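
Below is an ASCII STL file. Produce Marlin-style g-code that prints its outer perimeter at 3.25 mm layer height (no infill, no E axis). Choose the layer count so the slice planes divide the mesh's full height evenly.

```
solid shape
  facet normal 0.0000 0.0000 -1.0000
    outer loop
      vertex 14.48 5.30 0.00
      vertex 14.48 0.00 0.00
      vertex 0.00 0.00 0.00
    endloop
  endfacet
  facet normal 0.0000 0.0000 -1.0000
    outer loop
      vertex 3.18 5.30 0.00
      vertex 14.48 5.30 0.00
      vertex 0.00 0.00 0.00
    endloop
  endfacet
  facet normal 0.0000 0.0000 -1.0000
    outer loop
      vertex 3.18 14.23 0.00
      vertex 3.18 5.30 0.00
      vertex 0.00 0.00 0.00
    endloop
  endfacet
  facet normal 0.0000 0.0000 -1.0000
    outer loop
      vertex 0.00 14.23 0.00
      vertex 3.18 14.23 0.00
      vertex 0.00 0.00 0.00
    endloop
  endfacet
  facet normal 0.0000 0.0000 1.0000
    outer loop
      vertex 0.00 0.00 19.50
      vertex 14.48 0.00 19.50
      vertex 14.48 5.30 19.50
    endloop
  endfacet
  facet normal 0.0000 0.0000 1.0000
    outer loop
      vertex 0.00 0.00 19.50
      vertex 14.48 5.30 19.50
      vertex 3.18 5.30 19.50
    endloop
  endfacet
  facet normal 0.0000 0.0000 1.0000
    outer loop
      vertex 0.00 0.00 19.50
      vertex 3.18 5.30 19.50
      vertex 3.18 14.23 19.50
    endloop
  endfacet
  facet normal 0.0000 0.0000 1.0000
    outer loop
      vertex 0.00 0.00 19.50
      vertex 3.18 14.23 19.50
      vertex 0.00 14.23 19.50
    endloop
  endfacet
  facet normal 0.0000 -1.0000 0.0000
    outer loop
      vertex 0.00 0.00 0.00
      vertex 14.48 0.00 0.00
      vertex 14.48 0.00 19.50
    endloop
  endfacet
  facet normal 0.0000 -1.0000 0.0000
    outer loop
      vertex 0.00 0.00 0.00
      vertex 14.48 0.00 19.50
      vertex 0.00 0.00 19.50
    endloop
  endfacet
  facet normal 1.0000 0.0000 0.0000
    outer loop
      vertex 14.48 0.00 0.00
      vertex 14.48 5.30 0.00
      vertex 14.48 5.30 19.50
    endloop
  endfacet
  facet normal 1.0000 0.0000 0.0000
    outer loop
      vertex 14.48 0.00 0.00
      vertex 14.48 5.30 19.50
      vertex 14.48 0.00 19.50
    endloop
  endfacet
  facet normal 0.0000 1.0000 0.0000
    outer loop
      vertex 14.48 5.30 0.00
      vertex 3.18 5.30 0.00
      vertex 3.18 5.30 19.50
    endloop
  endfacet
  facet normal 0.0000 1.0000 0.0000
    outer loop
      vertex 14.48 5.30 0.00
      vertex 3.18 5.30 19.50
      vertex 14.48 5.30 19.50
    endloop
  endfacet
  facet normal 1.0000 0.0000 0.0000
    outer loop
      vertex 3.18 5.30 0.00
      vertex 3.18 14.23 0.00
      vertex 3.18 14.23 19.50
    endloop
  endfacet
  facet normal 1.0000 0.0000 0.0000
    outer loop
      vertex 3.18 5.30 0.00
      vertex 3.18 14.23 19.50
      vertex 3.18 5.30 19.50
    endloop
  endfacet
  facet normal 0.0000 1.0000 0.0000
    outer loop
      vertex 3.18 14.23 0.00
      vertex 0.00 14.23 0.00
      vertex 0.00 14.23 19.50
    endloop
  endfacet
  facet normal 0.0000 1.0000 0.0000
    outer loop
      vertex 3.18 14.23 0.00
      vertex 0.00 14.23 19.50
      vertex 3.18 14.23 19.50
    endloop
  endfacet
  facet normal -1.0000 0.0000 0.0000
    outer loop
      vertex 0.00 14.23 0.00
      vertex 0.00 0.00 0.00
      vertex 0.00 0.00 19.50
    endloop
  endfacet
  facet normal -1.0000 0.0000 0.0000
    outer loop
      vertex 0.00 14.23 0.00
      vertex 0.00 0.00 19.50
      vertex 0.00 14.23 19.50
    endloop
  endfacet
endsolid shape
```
; perimeter-only toolpath
G21 ; units = mm
G90 ; absolute positioning
G28 ; home
; layer 1
G0 Z3.25
G0 X0.00 Y0.00
G1 X14.48 Y0.00
G1 X14.48 Y5.30
G1 X3.18 Y5.30
G1 X3.18 Y14.23
G1 X0.00 Y14.23
G1 X0.00 Y0.00
; layer 2
G0 Z6.50
G0 X0.00 Y0.00
G1 X14.48 Y0.00
G1 X14.48 Y5.30
G1 X3.18 Y5.30
G1 X3.18 Y14.23
G1 X0.00 Y14.23
G1 X0.00 Y0.00
; layer 3
G0 Z9.75
G0 X0.00 Y0.00
G1 X14.48 Y0.00
G1 X14.48 Y5.30
G1 X3.18 Y5.30
G1 X3.18 Y14.23
G1 X0.00 Y14.23
G1 X0.00 Y0.00
; layer 4
G0 Z13.00
G0 X0.00 Y0.00
G1 X14.48 Y0.00
G1 X14.48 Y5.30
G1 X3.18 Y5.30
G1 X3.18 Y14.23
G1 X0.00 Y14.23
G1 X0.00 Y0.00
; layer 5
G0 Z16.25
G0 X0.00 Y0.00
G1 X14.48 Y0.00
G1 X14.48 Y5.30
G1 X3.18 Y5.30
G1 X3.18 Y14.23
G1 X0.00 Y14.23
G1 X0.00 Y0.00
; layer 6
G0 Z19.50
G0 X0.00 Y0.00
G1 X14.48 Y0.00
G1 X14.48 Y5.30
G1 X3.18 Y5.30
G1 X3.18 Y14.23
G1 X0.00 Y14.23
G1 X0.00 Y0.00
M2 ; end

The solid is an L-shaped prism: outer 14.5 × 14.2 mm, arm thicknesses ≈ 5.3 mm (horizontal) and 3.18 mm (vertical), extruded 19.5 mm in z. Slicing at Δz = 3.25 mm — 6 equal slices spanning the solid's height, so layer i sits at z = i·h/6 — gives 6 non-empty perimeters. Each is a 6-segment closed polygon; G0 lifts to the layer z and rapids to the start vertex, then G1 traces the edges.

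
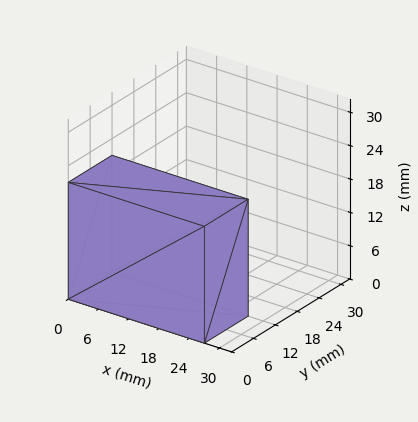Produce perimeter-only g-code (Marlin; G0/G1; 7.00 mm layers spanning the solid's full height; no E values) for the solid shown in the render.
Reading the render: the shape is a rectangular box, roughly 27 × 12 mm footprint and 21 mm tall (dimensions read to the nearest mm from the axis ticks). For the g-code, the solid's height is divided into equal slices at the stated Δz and each level perimeter traced with G1 moves after a G0 lift.

; perimeter-only toolpath
G21 ; units = mm
G90 ; absolute positioning
G28 ; home
; layer 1
G0 Z7.00
G0 X0.00 Y0.00
G1 X27.00 Y0.00
G1 X27.00 Y12.00
G1 X0.00 Y12.00
G1 X0.00 Y0.00
; layer 2
G0 Z14.00
G0 X0.00 Y0.00
G1 X27.00 Y0.00
G1 X27.00 Y12.00
G1 X0.00 Y12.00
G1 X0.00 Y0.00
; layer 3
G0 Z21.00
G0 X0.00 Y0.00
G1 X27.00 Y0.00
G1 X27.00 Y12.00
G1 X0.00 Y12.00
G1 X0.00 Y0.00
M2 ; end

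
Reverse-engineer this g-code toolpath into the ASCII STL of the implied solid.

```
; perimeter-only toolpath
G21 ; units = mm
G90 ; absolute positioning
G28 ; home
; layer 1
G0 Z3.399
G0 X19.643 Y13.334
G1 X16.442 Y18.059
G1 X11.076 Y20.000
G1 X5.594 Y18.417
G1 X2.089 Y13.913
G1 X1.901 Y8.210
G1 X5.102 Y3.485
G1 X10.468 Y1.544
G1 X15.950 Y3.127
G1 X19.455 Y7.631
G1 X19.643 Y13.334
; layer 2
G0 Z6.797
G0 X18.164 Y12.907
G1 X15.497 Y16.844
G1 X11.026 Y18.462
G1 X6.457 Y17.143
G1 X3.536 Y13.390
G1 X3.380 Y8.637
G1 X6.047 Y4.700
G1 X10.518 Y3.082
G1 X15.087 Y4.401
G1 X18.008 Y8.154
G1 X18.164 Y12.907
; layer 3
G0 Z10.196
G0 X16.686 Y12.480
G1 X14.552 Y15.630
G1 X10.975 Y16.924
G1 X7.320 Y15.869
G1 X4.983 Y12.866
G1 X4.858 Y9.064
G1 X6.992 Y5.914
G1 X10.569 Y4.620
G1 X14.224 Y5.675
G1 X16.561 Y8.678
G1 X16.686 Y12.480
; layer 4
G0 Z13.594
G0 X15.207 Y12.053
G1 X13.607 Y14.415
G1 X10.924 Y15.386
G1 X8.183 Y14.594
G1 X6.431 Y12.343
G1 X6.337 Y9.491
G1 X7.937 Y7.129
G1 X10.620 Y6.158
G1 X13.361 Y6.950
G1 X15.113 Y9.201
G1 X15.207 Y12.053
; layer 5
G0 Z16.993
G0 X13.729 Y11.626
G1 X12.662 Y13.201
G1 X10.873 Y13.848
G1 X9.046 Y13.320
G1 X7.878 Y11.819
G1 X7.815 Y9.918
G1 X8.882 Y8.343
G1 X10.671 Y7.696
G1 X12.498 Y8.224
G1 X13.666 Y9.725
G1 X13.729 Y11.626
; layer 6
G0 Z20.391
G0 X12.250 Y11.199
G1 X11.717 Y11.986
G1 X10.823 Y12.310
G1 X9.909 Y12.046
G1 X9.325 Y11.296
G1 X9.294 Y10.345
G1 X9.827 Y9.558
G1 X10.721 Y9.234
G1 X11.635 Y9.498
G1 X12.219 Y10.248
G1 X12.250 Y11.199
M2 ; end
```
solid part
  facet normal 0.0000 0.0000 -1.0000
    outer loop
      vertex 11.127 21.538 0.000
      vertex 17.387 19.273 0.000
      vertex 21.121 13.761 0.000
    endloop
  endfacet
  facet normal 0.0000 0.0000 -1.0000
    outer loop
      vertex 4.731 19.691 0.000
      vertex 11.127 21.538 0.000
      vertex 21.121 13.761 0.000
    endloop
  endfacet
  facet normal 0.0000 0.0000 -1.0000
    outer loop
      vertex 0.642 14.437 0.000
      vertex 4.731 19.691 0.000
      vertex 21.121 13.761 0.000
    endloop
  endfacet
  facet normal 0.0000 0.0000 -1.0000
    outer loop
      vertex 0.423 7.783 0.000
      vertex 0.642 14.437 0.000
      vertex 21.121 13.761 0.000
    endloop
  endfacet
  facet normal 0.0000 0.0000 -1.0000
    outer loop
      vertex 4.157 2.271 0.000
      vertex 0.423 7.783 0.000
      vertex 21.121 13.761 0.000
    endloop
  endfacet
  facet normal 0.0000 0.0000 -1.0000
    outer loop
      vertex 10.417 0.006 0.000
      vertex 4.157 2.271 0.000
      vertex 21.121 13.761 0.000
    endloop
  endfacet
  facet normal 0.0000 0.0000 -1.0000
    outer loop
      vertex 16.813 1.853 0.000
      vertex 10.417 0.006 0.000
      vertex 21.121 13.761 0.000
    endloop
  endfacet
  facet normal 0.0000 0.0000 -1.0000
    outer loop
      vertex 20.902 7.107 0.000
      vertex 16.813 1.853 0.000
      vertex 21.121 13.761 0.000
    endloop
  endfacet
  facet normal 0.7604 0.5151 0.3955
    outer loop
      vertex 21.121 13.761 0.000
      vertex 17.387 19.273 0.000
      vertex 10.772 10.772 23.790
    endloop
  endfacet
  facet normal 0.3125 0.8637 0.3955
    outer loop
      vertex 17.387 19.273 0.000
      vertex 11.127 21.538 0.000
      vertex 10.772 10.772 23.790
    endloop
  endfacet
  facet normal -0.2548 0.8824 0.3955
    outer loop
      vertex 11.127 21.538 0.000
      vertex 4.731 19.691 0.000
      vertex 10.772 10.772 23.790
    endloop
  endfacet
  facet normal -0.7248 0.5641 0.3955
    outer loop
      vertex 4.731 19.691 0.000
      vertex 0.642 14.437 0.000
      vertex 10.772 10.772 23.790
    endloop
  endfacet
  facet normal -0.9180 0.0302 0.3955
    outer loop
      vertex 0.642 14.437 0.000
      vertex 0.423 7.783 0.000
      vertex 10.772 10.772 23.790
    endloop
  endfacet
  facet normal -0.7604 -0.5151 0.3955
    outer loop
      vertex 0.423 7.783 0.000
      vertex 4.157 2.271 0.000
      vertex 10.772 10.772 23.790
    endloop
  endfacet
  facet normal -0.3125 -0.8637 0.3955
    outer loop
      vertex 4.157 2.271 0.000
      vertex 10.417 0.006 0.000
      vertex 10.772 10.772 23.790
    endloop
  endfacet
  facet normal 0.2548 -0.8824 0.3955
    outer loop
      vertex 10.417 0.006 0.000
      vertex 16.813 1.853 0.000
      vertex 10.772 10.772 23.790
    endloop
  endfacet
  facet normal 0.7248 -0.5641 0.3955
    outer loop
      vertex 16.813 1.853 0.000
      vertex 20.902 7.107 0.000
      vertex 10.772 10.772 23.790
    endloop
  endfacet
  facet normal 0.9180 -0.0302 0.3955
    outer loop
      vertex 20.902 7.107 0.000
      vertex 21.121 13.761 0.000
      vertex 10.772 10.772 23.790
    endloop
  endfacet
endsolid part

The G0 Z moves step by Δz≈3.399 mm. The G1 loops shrink linearly with z, so the solid tapers from its base footprint up to z≈23.8. Closing with a flat bottom cap and the tapered top and triangulating gives 18 facets — a regular 10-sided pyramid, base circumscribed radius ≈ 10.8 mm, apex at z ≈ 23.8 mm.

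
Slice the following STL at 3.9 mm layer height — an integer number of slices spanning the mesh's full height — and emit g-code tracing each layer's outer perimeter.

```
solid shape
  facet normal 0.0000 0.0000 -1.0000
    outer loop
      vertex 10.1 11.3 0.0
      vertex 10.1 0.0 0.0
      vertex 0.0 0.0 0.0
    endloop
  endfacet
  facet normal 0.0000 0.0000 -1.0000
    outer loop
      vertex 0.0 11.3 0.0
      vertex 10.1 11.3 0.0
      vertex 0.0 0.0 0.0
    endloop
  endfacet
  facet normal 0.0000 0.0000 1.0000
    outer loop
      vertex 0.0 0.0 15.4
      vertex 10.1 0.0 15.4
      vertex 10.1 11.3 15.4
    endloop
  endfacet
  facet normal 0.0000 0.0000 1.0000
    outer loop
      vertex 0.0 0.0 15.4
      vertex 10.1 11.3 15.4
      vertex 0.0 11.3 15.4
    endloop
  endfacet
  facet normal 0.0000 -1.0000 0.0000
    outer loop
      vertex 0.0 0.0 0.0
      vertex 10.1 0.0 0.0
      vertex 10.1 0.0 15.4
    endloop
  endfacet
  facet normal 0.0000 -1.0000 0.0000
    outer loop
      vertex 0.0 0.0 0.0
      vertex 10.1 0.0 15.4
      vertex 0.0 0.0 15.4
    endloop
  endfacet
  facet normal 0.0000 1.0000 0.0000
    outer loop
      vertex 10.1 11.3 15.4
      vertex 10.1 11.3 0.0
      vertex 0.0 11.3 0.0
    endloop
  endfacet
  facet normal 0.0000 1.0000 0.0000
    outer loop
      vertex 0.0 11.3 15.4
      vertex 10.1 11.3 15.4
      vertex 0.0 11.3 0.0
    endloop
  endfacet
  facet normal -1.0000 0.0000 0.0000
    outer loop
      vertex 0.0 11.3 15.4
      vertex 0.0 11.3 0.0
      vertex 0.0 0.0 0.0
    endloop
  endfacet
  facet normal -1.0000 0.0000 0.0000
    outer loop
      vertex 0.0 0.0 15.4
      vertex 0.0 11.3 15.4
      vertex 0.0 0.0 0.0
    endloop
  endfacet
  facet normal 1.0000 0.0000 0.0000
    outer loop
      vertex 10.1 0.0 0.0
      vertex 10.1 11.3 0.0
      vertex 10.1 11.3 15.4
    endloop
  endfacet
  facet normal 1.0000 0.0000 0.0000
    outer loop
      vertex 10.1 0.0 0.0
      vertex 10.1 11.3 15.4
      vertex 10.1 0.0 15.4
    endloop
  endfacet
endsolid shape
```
; perimeter-only toolpath
G21 ; units = mm
G90 ; absolute positioning
G28 ; home
; layer 1
G0 Z3.9
G0 X0.0 Y0.0
G1 X10.1 Y0.0
G1 X10.1 Y11.3
G1 X0.0 Y11.3
G1 X0.0 Y0.0
; layer 2
G0 Z7.7
G0 X0.0 Y0.0
G1 X10.1 Y0.0
G1 X10.1 Y11.3
G1 X0.0 Y11.3
G1 X0.0 Y0.0
; layer 3
G0 Z11.6
G0 X0.0 Y0.0
G1 X10.1 Y0.0
G1 X10.1 Y11.3
G1 X0.0 Y11.3
G1 X0.0 Y0.0
; layer 4
G0 Z15.4
G0 X0.0 Y0.0
G1 X10.1 Y0.0
G1 X10.1 Y11.3
G1 X0.0 Y11.3
G1 X0.0 Y0.0
M2 ; end

The solid is a rectangular box, roughly 10.1 × 11.3 mm footprint and 15.4 mm tall. Slicing at Δz = 3.9 mm — 4 equal slices spanning the solid's height, so layer i sits at z = i·h/4 — gives 4 non-empty perimeters. Each is a 4-segment closed polygon; G0 lifts to the layer z and rapids to the start vertex, then G1 traces the edges.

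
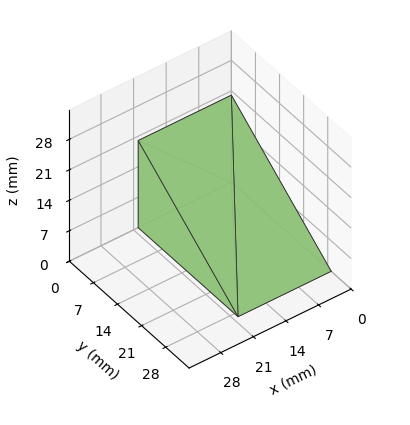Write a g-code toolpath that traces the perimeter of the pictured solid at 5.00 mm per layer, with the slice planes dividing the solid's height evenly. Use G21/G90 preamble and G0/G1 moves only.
Reading the render: the shape is a wedge (ramp): 20 × 29 mm base, rising to 20 mm along the y=0 edge and sloping linearly to z=0 at y=29 (dimensions read to the nearest mm from the axis ticks). For the g-code, the solid's height is divided into equal slices at the stated Δz and each level perimeter traced with G1 moves after a G0 lift.

; perimeter-only toolpath
G21 ; units = mm
G90 ; absolute positioning
G28 ; home
; layer 1
G0 Z5.00
G0 X0.00 Y0.00
G1 X20.00 Y0.00
G1 X20.00 Y21.75
G1 X0.00 Y21.75
G1 X0.00 Y0.00
; layer 2
G0 Z10.00
G0 X0.00 Y0.00
G1 X20.00 Y0.00
G1 X20.00 Y14.50
G1 X0.00 Y14.50
G1 X0.00 Y0.00
; layer 3
G0 Z15.00
G0 X0.00 Y0.00
G1 X20.00 Y0.00
G1 X20.00 Y7.25
G1 X0.00 Y7.25
G1 X0.00 Y0.00
M2 ; end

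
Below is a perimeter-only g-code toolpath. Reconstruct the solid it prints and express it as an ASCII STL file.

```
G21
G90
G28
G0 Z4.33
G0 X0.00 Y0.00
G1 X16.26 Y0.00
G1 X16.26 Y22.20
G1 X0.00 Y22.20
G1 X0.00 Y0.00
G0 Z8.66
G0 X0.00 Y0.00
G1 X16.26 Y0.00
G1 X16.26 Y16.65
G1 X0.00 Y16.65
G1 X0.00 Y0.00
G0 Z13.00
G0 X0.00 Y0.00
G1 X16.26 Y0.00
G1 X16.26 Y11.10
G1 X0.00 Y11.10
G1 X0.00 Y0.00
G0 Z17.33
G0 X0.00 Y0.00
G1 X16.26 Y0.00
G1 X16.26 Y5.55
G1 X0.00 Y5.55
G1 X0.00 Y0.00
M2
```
solid part
  facet normal 0.0000 0.0000 -1.0000
    outer loop
      vertex 16.26 27.75 0.00
      vertex 16.26 0.00 0.00
      vertex 0.00 0.00 0.00
    endloop
  endfacet
  facet normal 0.0000 0.0000 -1.0000
    outer loop
      vertex 0.00 27.75 0.00
      vertex 16.26 27.75 0.00
      vertex 0.00 0.00 0.00
    endloop
  endfacet
  facet normal 0.0000 -1.0000 0.0000
    outer loop
      vertex 0.00 0.00 0.00
      vertex 16.26 0.00 0.00
      vertex 16.26 0.00 21.66
    endloop
  endfacet
  facet normal 0.0000 -1.0000 0.0000
    outer loop
      vertex 0.00 0.00 0.00
      vertex 16.26 0.00 21.66
      vertex 0.00 0.00 21.66
    endloop
  endfacet
  facet normal 0.0000 0.6153 0.7883
    outer loop
      vertex 0.00 0.00 21.66
      vertex 16.26 0.00 21.66
      vertex 16.26 27.75 0.00
    endloop
  endfacet
  facet normal 0.0000 0.6153 0.7883
    outer loop
      vertex 0.00 0.00 21.66
      vertex 16.26 27.75 0.00
      vertex 0.00 27.75 0.00
    endloop
  endfacet
  facet normal -1.0000 0.0000 0.0000
    outer loop
      vertex 0.00 0.00 21.66
      vertex 0.00 27.75 0.00
      vertex 0.00 0.00 0.00
    endloop
  endfacet
  facet normal 1.0000 0.0000 0.0000
    outer loop
      vertex 16.26 0.00 0.00
      vertex 16.26 27.75 0.00
      vertex 16.26 0.00 21.66
    endloop
  endfacet
endsolid part

The G0 Z moves step by Δz≈4.33 mm. The G1 loops shrink linearly with z, so the solid tapers from its base footprint up to z≈21.7. Closing with a flat bottom cap and the tapered top and triangulating gives 8 facets — a wedge (ramp): 16.3 × 27.8 mm base, rising to 21.7 mm along the y=0 edge and sloping linearly to z=0 at y=27.8.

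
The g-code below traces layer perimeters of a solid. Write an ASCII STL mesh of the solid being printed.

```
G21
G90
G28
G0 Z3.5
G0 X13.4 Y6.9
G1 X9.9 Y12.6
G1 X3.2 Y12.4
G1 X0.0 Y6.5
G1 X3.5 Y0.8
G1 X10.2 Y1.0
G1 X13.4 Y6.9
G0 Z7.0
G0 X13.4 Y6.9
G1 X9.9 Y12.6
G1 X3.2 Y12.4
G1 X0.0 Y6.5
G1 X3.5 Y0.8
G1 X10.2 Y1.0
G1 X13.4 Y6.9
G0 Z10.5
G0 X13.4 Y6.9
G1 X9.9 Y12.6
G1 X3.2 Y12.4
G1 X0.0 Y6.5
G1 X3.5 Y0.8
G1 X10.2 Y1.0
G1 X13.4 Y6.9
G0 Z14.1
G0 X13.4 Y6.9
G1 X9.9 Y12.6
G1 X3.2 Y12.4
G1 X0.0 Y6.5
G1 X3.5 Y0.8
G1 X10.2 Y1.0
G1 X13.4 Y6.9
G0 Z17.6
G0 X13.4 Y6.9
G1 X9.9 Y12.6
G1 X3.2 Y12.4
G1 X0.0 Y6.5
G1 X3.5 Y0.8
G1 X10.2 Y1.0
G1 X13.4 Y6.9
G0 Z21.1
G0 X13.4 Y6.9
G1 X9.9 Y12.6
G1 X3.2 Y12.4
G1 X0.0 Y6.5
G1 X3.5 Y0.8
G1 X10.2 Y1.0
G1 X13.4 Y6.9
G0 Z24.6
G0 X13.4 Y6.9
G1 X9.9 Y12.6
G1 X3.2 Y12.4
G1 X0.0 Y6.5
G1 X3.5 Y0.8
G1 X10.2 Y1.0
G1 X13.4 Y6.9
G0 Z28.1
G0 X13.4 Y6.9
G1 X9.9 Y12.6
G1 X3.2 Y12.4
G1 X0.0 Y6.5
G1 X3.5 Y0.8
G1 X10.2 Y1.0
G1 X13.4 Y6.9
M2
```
solid part
  facet normal 0.0000 0.0000 -1.0000
    outer loop
      vertex 3.2 12.4 0.0
      vertex 9.9 12.6 0.0
      vertex 13.4 6.9 0.0
    endloop
  endfacet
  facet normal 0.0000 0.0000 -1.0000
    outer loop
      vertex 0.0 6.5 0.0
      vertex 3.2 12.4 0.0
      vertex 13.4 6.9 0.0
    endloop
  endfacet
  facet normal 0.0000 0.0000 -1.0000
    outer loop
      vertex 3.5 0.8 0.0
      vertex 0.0 6.5 0.0
      vertex 13.4 6.9 0.0
    endloop
  endfacet
  facet normal 0.0000 0.0000 -1.0000
    outer loop
      vertex 10.2 1.0 0.0
      vertex 3.5 0.8 0.0
      vertex 13.4 6.9 0.0
    endloop
  endfacet
  facet normal 0.0000 0.0000 1.0000
    outer loop
      vertex 13.4 6.9 28.1
      vertex 9.9 12.6 28.1
      vertex 3.2 12.4 28.1
    endloop
  endfacet
  facet normal 0.0000 0.0000 1.0000
    outer loop
      vertex 13.4 6.9 28.1
      vertex 3.2 12.4 28.1
      vertex 0.0 6.5 28.1
    endloop
  endfacet
  facet normal 0.0000 0.0000 1.0000
    outer loop
      vertex 13.4 6.9 28.1
      vertex 0.0 6.5 28.1
      vertex 3.5 0.8 28.1
    endloop
  endfacet
  facet normal 0.0000 0.0000 1.0000
    outer loop
      vertex 13.4 6.9 28.1
      vertex 3.5 0.8 28.1
      vertex 10.2 1.0 28.1
    endloop
  endfacet
  facet normal 0.8522 0.5233 0.0000
    outer loop
      vertex 13.4 6.9 0.0
      vertex 9.9 12.6 0.0
      vertex 9.9 12.6 28.1
    endloop
  endfacet
  facet normal 0.8522 0.5233 0.0000
    outer loop
      vertex 13.4 6.9 0.0
      vertex 9.9 12.6 28.1
      vertex 13.4 6.9 28.1
    endloop
  endfacet
  facet normal -0.0298 0.9996 0.0000
    outer loop
      vertex 9.9 12.6 0.0
      vertex 3.2 12.4 0.0
      vertex 3.2 12.4 28.1
    endloop
  endfacet
  facet normal -0.0298 0.9996 0.0000
    outer loop
      vertex 9.9 12.6 0.0
      vertex 3.2 12.4 28.1
      vertex 9.9 12.6 28.1
    endloop
  endfacet
  facet normal -0.8790 0.4768 0.0000
    outer loop
      vertex 3.2 12.4 0.0
      vertex 0.0 6.5 0.0
      vertex 0.0 6.5 28.1
    endloop
  endfacet
  facet normal -0.8790 0.4768 0.0000
    outer loop
      vertex 3.2 12.4 0.0
      vertex 0.0 6.5 28.1
      vertex 3.2 12.4 28.1
    endloop
  endfacet
  facet normal -0.8522 -0.5233 0.0000
    outer loop
      vertex 0.0 6.5 0.0
      vertex 3.5 0.8 0.0
      vertex 3.5 0.8 28.1
    endloop
  endfacet
  facet normal -0.8522 -0.5233 0.0000
    outer loop
      vertex 0.0 6.5 0.0
      vertex 3.5 0.8 28.1
      vertex 0.0 6.5 28.1
    endloop
  endfacet
  facet normal 0.0298 -0.9996 0.0000
    outer loop
      vertex 3.5 0.8 0.0
      vertex 10.2 1.0 0.0
      vertex 10.2 1.0 28.1
    endloop
  endfacet
  facet normal 0.0298 -0.9996 0.0000
    outer loop
      vertex 3.5 0.8 0.0
      vertex 10.2 1.0 28.1
      vertex 3.5 0.8 28.1
    endloop
  endfacet
  facet normal 0.8790 -0.4768 0.0000
    outer loop
      vertex 10.2 1.0 0.0
      vertex 13.4 6.9 0.0
      vertex 13.4 6.9 28.1
    endloop
  endfacet
  facet normal 0.8790 -0.4768 0.0000
    outer loop
      vertex 10.2 1.0 0.0
      vertex 13.4 6.9 28.1
      vertex 10.2 1.0 28.1
    endloop
  endfacet
endsolid part

The G0 Z moves step by Δz≈3.5 mm. Every layer's G1 loop is the same polygon, so the solid is a straight extrusion of it from z=0 to z≈28.1. Closing with flat bottom and top caps and triangulating gives 20 facets — a regular 6-sided prism (a cylinder approximated with 6 flat sides), circumscribed radius ≈ 6.7 mm, height ≈ 28.1 mm.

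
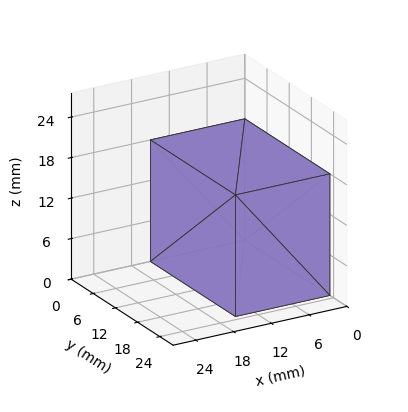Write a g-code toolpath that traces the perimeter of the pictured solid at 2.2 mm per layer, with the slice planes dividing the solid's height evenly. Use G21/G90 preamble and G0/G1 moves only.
Reading the render: the shape is a rectangular box, roughly 15 × 23 mm footprint and 18 mm tall (dimensions read to the nearest mm from the axis ticks). For the g-code, the solid's height is divided into equal slices at the stated Δz and each level perimeter traced with G1 moves after a G0 lift.

; perimeter-only toolpath
G21 ; units = mm
G90 ; absolute positioning
G28 ; home
; layer 1
G0 Z2.2
G0 X0.0 Y0.0
G1 X15.0 Y0.0
G1 X15.0 Y23.0
G1 X0.0 Y23.0
G1 X0.0 Y0.0
; layer 2
G0 Z4.5
G0 X0.0 Y0.0
G1 X15.0 Y0.0
G1 X15.0 Y23.0
G1 X0.0 Y23.0
G1 X0.0 Y0.0
; layer 3
G0 Z6.8
G0 X0.0 Y0.0
G1 X15.0 Y0.0
G1 X15.0 Y23.0
G1 X0.0 Y23.0
G1 X0.0 Y0.0
; layer 4
G0 Z9.0
G0 X0.0 Y0.0
G1 X15.0 Y0.0
G1 X15.0 Y23.0
G1 X0.0 Y23.0
G1 X0.0 Y0.0
; layer 5
G0 Z11.2
G0 X0.0 Y0.0
G1 X15.0 Y0.0
G1 X15.0 Y23.0
G1 X0.0 Y23.0
G1 X0.0 Y0.0
; layer 6
G0 Z13.5
G0 X0.0 Y0.0
G1 X15.0 Y0.0
G1 X15.0 Y23.0
G1 X0.0 Y23.0
G1 X0.0 Y0.0
; layer 7
G0 Z15.8
G0 X0.0 Y0.0
G1 X15.0 Y0.0
G1 X15.0 Y23.0
G1 X0.0 Y23.0
G1 X0.0 Y0.0
; layer 8
G0 Z18.0
G0 X0.0 Y0.0
G1 X15.0 Y0.0
G1 X15.0 Y23.0
G1 X0.0 Y23.0
G1 X0.0 Y0.0
M2 ; end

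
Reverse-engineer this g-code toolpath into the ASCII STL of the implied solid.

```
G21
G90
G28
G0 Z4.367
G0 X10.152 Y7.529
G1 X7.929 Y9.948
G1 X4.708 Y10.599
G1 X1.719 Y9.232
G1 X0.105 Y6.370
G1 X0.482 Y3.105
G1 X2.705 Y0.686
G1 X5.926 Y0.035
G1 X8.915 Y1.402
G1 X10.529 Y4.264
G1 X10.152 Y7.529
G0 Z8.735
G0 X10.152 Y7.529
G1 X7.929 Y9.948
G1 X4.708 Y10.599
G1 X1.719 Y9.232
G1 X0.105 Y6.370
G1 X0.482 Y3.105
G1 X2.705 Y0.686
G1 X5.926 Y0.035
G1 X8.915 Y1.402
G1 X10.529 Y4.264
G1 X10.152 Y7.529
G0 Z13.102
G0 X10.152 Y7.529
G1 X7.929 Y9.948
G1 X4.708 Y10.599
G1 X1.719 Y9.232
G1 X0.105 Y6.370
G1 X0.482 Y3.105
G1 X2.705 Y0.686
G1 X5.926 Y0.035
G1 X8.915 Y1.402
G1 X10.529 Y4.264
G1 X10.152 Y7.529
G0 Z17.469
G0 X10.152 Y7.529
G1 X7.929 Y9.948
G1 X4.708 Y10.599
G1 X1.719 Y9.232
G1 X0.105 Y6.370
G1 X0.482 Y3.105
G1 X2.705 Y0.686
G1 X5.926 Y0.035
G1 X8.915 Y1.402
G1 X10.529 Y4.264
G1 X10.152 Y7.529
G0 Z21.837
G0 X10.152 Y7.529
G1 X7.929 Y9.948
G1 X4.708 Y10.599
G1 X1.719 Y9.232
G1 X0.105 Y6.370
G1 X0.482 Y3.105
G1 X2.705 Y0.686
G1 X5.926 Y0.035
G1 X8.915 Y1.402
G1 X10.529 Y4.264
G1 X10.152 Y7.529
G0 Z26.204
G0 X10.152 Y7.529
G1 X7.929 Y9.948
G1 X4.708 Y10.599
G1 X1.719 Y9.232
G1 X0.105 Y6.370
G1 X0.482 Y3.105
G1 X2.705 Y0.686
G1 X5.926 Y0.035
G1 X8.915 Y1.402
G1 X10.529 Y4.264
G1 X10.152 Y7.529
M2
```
solid part
  facet normal 0.0000 0.0000 -1.0000
    outer loop
      vertex 4.708 10.599 0.000
      vertex 7.929 9.948 0.000
      vertex 10.152 7.529 0.000
    endloop
  endfacet
  facet normal 0.0000 0.0000 -1.0000
    outer loop
      vertex 1.719 9.232 0.000
      vertex 4.708 10.599 0.000
      vertex 10.152 7.529 0.000
    endloop
  endfacet
  facet normal 0.0000 0.0000 -1.0000
    outer loop
      vertex 0.105 6.370 0.000
      vertex 1.719 9.232 0.000
      vertex 10.152 7.529 0.000
    endloop
  endfacet
  facet normal 0.0000 0.0000 -1.0000
    outer loop
      vertex 0.482 3.105 0.000
      vertex 0.105 6.370 0.000
      vertex 10.152 7.529 0.000
    endloop
  endfacet
  facet normal 0.0000 0.0000 -1.0000
    outer loop
      vertex 2.705 0.686 0.000
      vertex 0.482 3.105 0.000
      vertex 10.152 7.529 0.000
    endloop
  endfacet
  facet normal 0.0000 0.0000 -1.0000
    outer loop
      vertex 5.926 0.035 0.000
      vertex 2.705 0.686 0.000
      vertex 10.152 7.529 0.000
    endloop
  endfacet
  facet normal 0.0000 0.0000 -1.0000
    outer loop
      vertex 8.915 1.402 0.000
      vertex 5.926 0.035 0.000
      vertex 10.152 7.529 0.000
    endloop
  endfacet
  facet normal 0.0000 0.0000 -1.0000
    outer loop
      vertex 10.529 4.264 0.000
      vertex 8.915 1.402 0.000
      vertex 10.152 7.529 0.000
    endloop
  endfacet
  facet normal 0.0000 0.0000 1.0000
    outer loop
      vertex 10.152 7.529 26.204
      vertex 7.929 9.948 26.204
      vertex 4.708 10.599 26.204
    endloop
  endfacet
  facet normal 0.0000 0.0000 1.0000
    outer loop
      vertex 10.152 7.529 26.204
      vertex 4.708 10.599 26.204
      vertex 1.719 9.232 26.204
    endloop
  endfacet
  facet normal 0.0000 0.0000 1.0000
    outer loop
      vertex 10.152 7.529 26.204
      vertex 1.719 9.232 26.204
      vertex 0.105 6.370 26.204
    endloop
  endfacet
  facet normal 0.0000 0.0000 1.0000
    outer loop
      vertex 10.152 7.529 26.204
      vertex 0.105 6.370 26.204
      vertex 0.482 3.105 26.204
    endloop
  endfacet
  facet normal 0.0000 0.0000 1.0000
    outer loop
      vertex 10.152 7.529 26.204
      vertex 0.482 3.105 26.204
      vertex 2.705 0.686 26.204
    endloop
  endfacet
  facet normal 0.0000 0.0000 1.0000
    outer loop
      vertex 10.152 7.529 26.204
      vertex 2.705 0.686 26.204
      vertex 5.926 0.035 26.204
    endloop
  endfacet
  facet normal 0.0000 0.0000 1.0000
    outer loop
      vertex 10.152 7.529 26.204
      vertex 5.926 0.035 26.204
      vertex 8.915 1.402 26.204
    endloop
  endfacet
  facet normal 0.0000 0.0000 1.0000
    outer loop
      vertex 10.152 7.529 26.204
      vertex 8.915 1.402 26.204
      vertex 10.529 4.264 26.204
    endloop
  endfacet
  facet normal 0.7363 0.6766 0.0000
    outer loop
      vertex 10.152 7.529 0.000
      vertex 7.929 9.948 0.000
      vertex 7.929 9.948 26.204
    endloop
  endfacet
  facet normal 0.7363 0.6766 0.0000
    outer loop
      vertex 10.152 7.529 0.000
      vertex 7.929 9.948 26.204
      vertex 10.152 7.529 26.204
    endloop
  endfacet
  facet normal 0.1981 0.9802 0.0000
    outer loop
      vertex 7.929 9.948 0.000
      vertex 4.708 10.599 0.000
      vertex 4.708 10.599 26.204
    endloop
  endfacet
  facet normal 0.1981 0.9802 0.0000
    outer loop
      vertex 7.929 9.948 0.000
      vertex 4.708 10.599 26.204
      vertex 7.929 9.948 26.204
    endloop
  endfacet
  facet normal -0.4159 0.9094 0.0000
    outer loop
      vertex 4.708 10.599 0.000
      vertex 1.719 9.232 0.000
      vertex 1.719 9.232 26.204
    endloop
  endfacet
  facet normal -0.4159 0.9094 0.0000
    outer loop
      vertex 4.708 10.599 0.000
      vertex 1.719 9.232 26.204
      vertex 4.708 10.599 26.204
    endloop
  endfacet
  facet normal -0.8710 0.4912 0.0000
    outer loop
      vertex 1.719 9.232 0.000
      vertex 0.105 6.370 0.000
      vertex 0.105 6.370 26.204
    endloop
  endfacet
  facet normal -0.8710 0.4912 0.0000
    outer loop
      vertex 1.719 9.232 0.000
      vertex 0.105 6.370 26.204
      vertex 1.719 9.232 26.204
    endloop
  endfacet
  facet normal -0.9934 -0.1147 0.0000
    outer loop
      vertex 0.105 6.370 0.000
      vertex 0.482 3.105 0.000
      vertex 0.482 3.105 26.204
    endloop
  endfacet
  facet normal -0.9934 -0.1147 0.0000
    outer loop
      vertex 0.105 6.370 0.000
      vertex 0.482 3.105 26.204
      vertex 0.105 6.370 26.204
    endloop
  endfacet
  facet normal -0.7363 -0.6766 0.0000
    outer loop
      vertex 0.482 3.105 0.000
      vertex 2.705 0.686 0.000
      vertex 2.705 0.686 26.204
    endloop
  endfacet
  facet normal -0.7363 -0.6766 0.0000
    outer loop
      vertex 0.482 3.105 0.000
      vertex 2.705 0.686 26.204
      vertex 0.482 3.105 26.204
    endloop
  endfacet
  facet normal -0.1981 -0.9802 0.0000
    outer loop
      vertex 2.705 0.686 0.000
      vertex 5.926 0.035 0.000
      vertex 5.926 0.035 26.204
    endloop
  endfacet
  facet normal -0.1981 -0.9802 0.0000
    outer loop
      vertex 2.705 0.686 0.000
      vertex 5.926 0.035 26.204
      vertex 2.705 0.686 26.204
    endloop
  endfacet
  facet normal 0.4159 -0.9094 0.0000
    outer loop
      vertex 5.926 0.035 0.000
      vertex 8.915 1.402 0.000
      vertex 8.915 1.402 26.204
    endloop
  endfacet
  facet normal 0.4159 -0.9094 0.0000
    outer loop
      vertex 5.926 0.035 0.000
      vertex 8.915 1.402 26.204
      vertex 5.926 0.035 26.204
    endloop
  endfacet
  facet normal 0.8710 -0.4912 0.0000
    outer loop
      vertex 8.915 1.402 0.000
      vertex 10.529 4.264 0.000
      vertex 10.529 4.264 26.204
    endloop
  endfacet
  facet normal 0.8710 -0.4912 0.0000
    outer loop
      vertex 8.915 1.402 0.000
      vertex 10.529 4.264 26.204
      vertex 8.915 1.402 26.204
    endloop
  endfacet
  facet normal 0.9934 0.1147 0.0000
    outer loop
      vertex 10.529 4.264 0.000
      vertex 10.152 7.529 0.000
      vertex 10.152 7.529 26.204
    endloop
  endfacet
  facet normal 0.9934 0.1147 0.0000
    outer loop
      vertex 10.529 4.264 0.000
      vertex 10.152 7.529 26.204
      vertex 10.529 4.264 26.204
    endloop
  endfacet
endsolid part

The G0 Z moves step by Δz≈4.367 mm. Every layer's G1 loop is the same polygon, so the solid is a straight extrusion of it from z=0 to z≈26.2. Closing with flat bottom and top caps and triangulating gives 36 facets — a regular 10-sided prism (a cylinder approximated with 10 flat sides), circumscribed radius ≈ 5.32 mm, height ≈ 26.2 mm.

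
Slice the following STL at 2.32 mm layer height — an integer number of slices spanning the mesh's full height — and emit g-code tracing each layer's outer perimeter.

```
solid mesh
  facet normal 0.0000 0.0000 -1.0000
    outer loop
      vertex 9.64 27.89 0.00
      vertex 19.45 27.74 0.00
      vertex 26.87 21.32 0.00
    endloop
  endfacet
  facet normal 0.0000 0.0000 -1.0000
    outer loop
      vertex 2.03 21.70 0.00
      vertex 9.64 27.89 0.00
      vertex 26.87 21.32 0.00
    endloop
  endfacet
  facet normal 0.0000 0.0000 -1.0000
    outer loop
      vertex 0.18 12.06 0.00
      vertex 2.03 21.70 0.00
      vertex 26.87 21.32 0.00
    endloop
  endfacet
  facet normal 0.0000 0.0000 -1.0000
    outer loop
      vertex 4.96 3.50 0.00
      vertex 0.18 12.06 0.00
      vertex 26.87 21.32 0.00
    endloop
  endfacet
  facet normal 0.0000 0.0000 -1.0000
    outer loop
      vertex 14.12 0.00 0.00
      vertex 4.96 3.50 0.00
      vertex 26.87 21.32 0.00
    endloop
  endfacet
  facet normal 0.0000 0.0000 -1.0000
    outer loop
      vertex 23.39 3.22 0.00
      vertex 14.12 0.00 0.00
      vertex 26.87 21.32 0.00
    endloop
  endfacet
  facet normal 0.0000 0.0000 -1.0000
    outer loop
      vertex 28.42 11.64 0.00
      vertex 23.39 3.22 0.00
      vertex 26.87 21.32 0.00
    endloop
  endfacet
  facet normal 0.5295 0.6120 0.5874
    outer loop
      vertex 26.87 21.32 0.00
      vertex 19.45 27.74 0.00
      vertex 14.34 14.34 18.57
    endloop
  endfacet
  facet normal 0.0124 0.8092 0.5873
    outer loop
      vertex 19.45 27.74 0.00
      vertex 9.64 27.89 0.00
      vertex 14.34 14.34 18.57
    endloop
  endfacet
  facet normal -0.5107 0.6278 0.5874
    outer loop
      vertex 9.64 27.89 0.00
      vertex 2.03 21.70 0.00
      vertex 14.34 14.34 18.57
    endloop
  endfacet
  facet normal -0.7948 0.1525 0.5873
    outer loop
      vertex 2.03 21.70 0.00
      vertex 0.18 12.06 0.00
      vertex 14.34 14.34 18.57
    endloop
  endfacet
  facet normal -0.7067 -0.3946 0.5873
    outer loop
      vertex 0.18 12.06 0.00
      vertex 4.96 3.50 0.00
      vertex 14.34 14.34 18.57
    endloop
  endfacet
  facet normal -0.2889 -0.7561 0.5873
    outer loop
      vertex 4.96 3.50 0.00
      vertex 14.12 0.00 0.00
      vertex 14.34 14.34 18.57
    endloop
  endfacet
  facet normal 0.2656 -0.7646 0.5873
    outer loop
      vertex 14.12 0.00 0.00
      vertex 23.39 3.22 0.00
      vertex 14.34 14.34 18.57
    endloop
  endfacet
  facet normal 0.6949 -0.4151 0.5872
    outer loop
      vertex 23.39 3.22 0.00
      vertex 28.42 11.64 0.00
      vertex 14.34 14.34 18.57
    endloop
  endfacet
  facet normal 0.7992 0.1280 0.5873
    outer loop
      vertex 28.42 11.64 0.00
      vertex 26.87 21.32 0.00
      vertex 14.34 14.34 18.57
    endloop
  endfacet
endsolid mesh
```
; perimeter-only toolpath
G21 ; units = mm
G90 ; absolute positioning
G28 ; home
; layer 1
G0 Z2.32
G0 X25.30 Y20.45
G1 X18.81 Y26.06
G1 X10.23 Y26.20
G1 X3.57 Y20.78
G1 X1.95 Y12.35
G1 X6.13 Y4.86
G1 X14.15 Y1.79
G1 X22.26 Y4.61
G1 X26.66 Y11.98
G1 X25.30 Y20.45
; layer 2
G0 Z4.64
G0 X23.74 Y19.57
G1 X18.17 Y24.39
G1 X10.82 Y24.50
G1 X5.11 Y19.86
G1 X3.72 Y12.63
G1 X7.30 Y6.21
G1 X14.18 Y3.58
G1 X21.13 Y6.00
G1 X24.90 Y12.32
G1 X23.74 Y19.57
; layer 3
G0 Z6.96
G0 X22.17 Y18.70
G1 X17.53 Y22.71
G1 X11.40 Y22.81
G1 X6.65 Y18.94
G1 X5.49 Y12.91
G1 X8.48 Y7.56
G1 X14.20 Y5.38
G1 X20.00 Y7.39
G1 X23.14 Y12.65
G1 X22.17 Y18.70
; layer 4
G0 Z9.29
G0 X20.61 Y17.83
G1 X16.89 Y21.04
G1 X11.99 Y21.12
G1 X8.19 Y18.02
G1 X7.26 Y13.20
G1 X9.65 Y8.92
G1 X14.23 Y7.17
G1 X18.87 Y8.78
G1 X21.38 Y12.99
G1 X20.61 Y17.83
; layer 5
G0 Z11.61
G0 X19.04 Y16.96
G1 X16.26 Y19.37
G1 X12.58 Y19.42
G1 X9.72 Y17.10
G1 X9.03 Y13.48
G1 X10.82 Y10.28
G1 X14.26 Y8.96
G1 X17.73 Y10.17
G1 X19.62 Y13.33
G1 X19.04 Y16.96
; layer 6
G0 Z13.93
G0 X17.47 Y16.09
G1 X15.62 Y17.69
G1 X13.16 Y17.73
G1 X11.26 Y16.18
G1 X10.80 Y13.77
G1 X11.99 Y11.63
G1 X14.28 Y10.75
G1 X16.60 Y11.56
G1 X17.86 Y13.66
G1 X17.47 Y16.09
; layer 7
G0 Z16.25
G0 X15.91 Y15.21
G1 X14.98 Y16.02
G1 X13.75 Y16.03
G1 X12.80 Y15.26
G1 X12.57 Y14.05
G1 X13.17 Y12.98
G1 X14.31 Y12.55
G1 X15.47 Y12.95
G1 X16.10 Y14.00
G1 X15.91 Y15.21
M2 ; end

The solid is a regular 9-sided pyramid, base circumscribed radius ≈ 14.3 mm, apex at z ≈ 18.6 mm. Slicing at Δz = 2.32 mm — 8 equal slices spanning the solid's height, so layer i sits at z = i·h/8 — gives 7 non-empty perimeters. Each is a 9-segment closed polygon; G0 lifts to the layer z and rapids to the start vertex, then G1 traces the edges. The cross-section shrinks linearly with z (the slice at the apex is degenerate and omitted).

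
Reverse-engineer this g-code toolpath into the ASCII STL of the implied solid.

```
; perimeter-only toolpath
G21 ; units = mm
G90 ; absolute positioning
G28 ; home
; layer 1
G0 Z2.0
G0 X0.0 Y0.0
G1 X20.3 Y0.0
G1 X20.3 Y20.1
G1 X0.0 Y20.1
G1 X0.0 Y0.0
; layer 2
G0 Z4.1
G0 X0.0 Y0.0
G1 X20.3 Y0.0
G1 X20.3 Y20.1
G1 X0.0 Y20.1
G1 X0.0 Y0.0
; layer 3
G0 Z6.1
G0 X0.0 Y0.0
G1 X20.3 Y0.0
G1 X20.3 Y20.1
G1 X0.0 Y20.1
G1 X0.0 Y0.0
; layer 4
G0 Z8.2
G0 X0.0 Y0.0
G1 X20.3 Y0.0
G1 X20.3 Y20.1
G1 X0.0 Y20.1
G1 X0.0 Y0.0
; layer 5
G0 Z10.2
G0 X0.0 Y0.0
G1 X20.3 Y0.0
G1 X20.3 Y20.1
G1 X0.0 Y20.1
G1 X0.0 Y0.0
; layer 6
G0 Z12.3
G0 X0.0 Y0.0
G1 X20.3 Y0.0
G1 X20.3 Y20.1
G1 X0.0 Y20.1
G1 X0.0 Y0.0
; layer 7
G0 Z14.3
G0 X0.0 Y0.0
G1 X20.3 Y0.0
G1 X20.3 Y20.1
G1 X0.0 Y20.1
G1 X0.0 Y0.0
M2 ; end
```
solid part
  facet normal 0.0000 0.0000 -1.0000
    outer loop
      vertex 20.3 20.1 0.0
      vertex 20.3 0.0 0.0
      vertex 0.0 0.0 0.0
    endloop
  endfacet
  facet normal 0.0000 0.0000 -1.0000
    outer loop
      vertex 0.0 20.1 0.0
      vertex 20.3 20.1 0.0
      vertex 0.0 0.0 0.0
    endloop
  endfacet
  facet normal 0.0000 0.0000 1.0000
    outer loop
      vertex 0.0 0.0 14.3
      vertex 20.3 0.0 14.3
      vertex 20.3 20.1 14.3
    endloop
  endfacet
  facet normal 0.0000 0.0000 1.0000
    outer loop
      vertex 0.0 0.0 14.3
      vertex 20.3 20.1 14.3
      vertex 0.0 20.1 14.3
    endloop
  endfacet
  facet normal 0.0000 -1.0000 0.0000
    outer loop
      vertex 0.0 0.0 0.0
      vertex 20.3 0.0 0.0
      vertex 20.3 0.0 14.3
    endloop
  endfacet
  facet normal 0.0000 -1.0000 0.0000
    outer loop
      vertex 0.0 0.0 0.0
      vertex 20.3 0.0 14.3
      vertex 0.0 0.0 14.3
    endloop
  endfacet
  facet normal 0.0000 1.0000 0.0000
    outer loop
      vertex 20.3 20.1 14.3
      vertex 20.3 20.1 0.0
      vertex 0.0 20.1 0.0
    endloop
  endfacet
  facet normal 0.0000 1.0000 0.0000
    outer loop
      vertex 0.0 20.1 14.3
      vertex 20.3 20.1 14.3
      vertex 0.0 20.1 0.0
    endloop
  endfacet
  facet normal -1.0000 0.0000 0.0000
    outer loop
      vertex 0.0 20.1 14.3
      vertex 0.0 20.1 0.0
      vertex 0.0 0.0 0.0
    endloop
  endfacet
  facet normal -1.0000 0.0000 0.0000
    outer loop
      vertex 0.0 0.0 14.3
      vertex 0.0 20.1 14.3
      vertex 0.0 0.0 0.0
    endloop
  endfacet
  facet normal 1.0000 0.0000 0.0000
    outer loop
      vertex 20.3 0.0 0.0
      vertex 20.3 20.1 0.0
      vertex 20.3 20.1 14.3
    endloop
  endfacet
  facet normal 1.0000 0.0000 0.0000
    outer loop
      vertex 20.3 0.0 0.0
      vertex 20.3 20.1 14.3
      vertex 20.3 0.0 14.3
    endloop
  endfacet
endsolid part

The G0 Z moves step by Δz≈2.0 mm. Every layer's G1 loop is the same polygon, so the solid is a straight extrusion of it from z=0 to z≈14.3. Closing with flat bottom and top caps and triangulating gives 12 facets — a rectangular box, roughly 20.3 × 20.1 mm footprint and 14.3 mm tall.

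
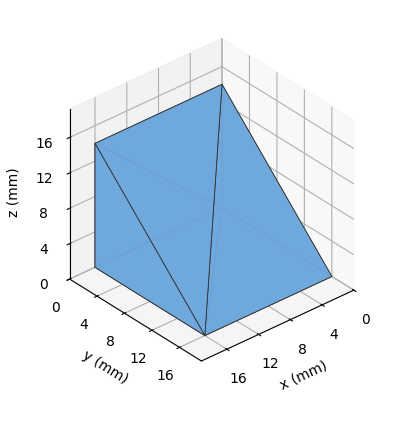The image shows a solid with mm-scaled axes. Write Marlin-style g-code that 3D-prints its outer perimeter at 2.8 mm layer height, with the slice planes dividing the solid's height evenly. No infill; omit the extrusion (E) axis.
Reading the render: the shape is a wedge (ramp): 16 × 16 mm base, rising to 14 mm along the y=0 edge and sloping linearly to z=0 at y=16 (dimensions read to the nearest mm from the axis ticks). For the g-code, the solid's height is divided into equal slices at the stated Δz and each level perimeter traced with G1 moves after a G0 lift.

; perimeter-only toolpath
G21 ; units = mm
G90 ; absolute positioning
G28 ; home
; layer 1
G0 Z2.8
G0 X0.0 Y0.0
G1 X16.0 Y0.0
G1 X16.0 Y12.8
G1 X0.0 Y12.8
G1 X0.0 Y0.0
; layer 2
G0 Z5.6
G0 X0.0 Y0.0
G1 X16.0 Y0.0
G1 X16.0 Y9.6
G1 X0.0 Y9.6
G1 X0.0 Y0.0
; layer 3
G0 Z8.4
G0 X0.0 Y0.0
G1 X16.0 Y0.0
G1 X16.0 Y6.4
G1 X0.0 Y6.4
G1 X0.0 Y0.0
; layer 4
G0 Z11.2
G0 X0.0 Y0.0
G1 X16.0 Y0.0
G1 X16.0 Y3.2
G1 X0.0 Y3.2
G1 X0.0 Y0.0
M2 ; end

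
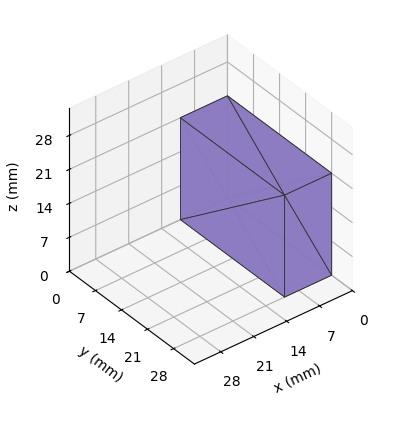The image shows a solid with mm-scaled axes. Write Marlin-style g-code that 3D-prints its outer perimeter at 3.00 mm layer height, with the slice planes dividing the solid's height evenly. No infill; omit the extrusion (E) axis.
Reading the render: the shape is a rectangular box, roughly 10 × 28 mm footprint and 21 mm tall (dimensions read to the nearest mm from the axis ticks). For the g-code, the solid's height is divided into equal slices at the stated Δz and each level perimeter traced with G1 moves after a G0 lift.

; perimeter-only toolpath
G21 ; units = mm
G90 ; absolute positioning
G28 ; home
; layer 1
G0 Z3.00
G0 X0.00 Y0.00
G1 X10.00 Y0.00
G1 X10.00 Y28.00
G1 X0.00 Y28.00
G1 X0.00 Y0.00
; layer 2
G0 Z6.00
G0 X0.00 Y0.00
G1 X10.00 Y0.00
G1 X10.00 Y28.00
G1 X0.00 Y28.00
G1 X0.00 Y0.00
; layer 3
G0 Z9.00
G0 X0.00 Y0.00
G1 X10.00 Y0.00
G1 X10.00 Y28.00
G1 X0.00 Y28.00
G1 X0.00 Y0.00
; layer 4
G0 Z12.00
G0 X0.00 Y0.00
G1 X10.00 Y0.00
G1 X10.00 Y28.00
G1 X0.00 Y28.00
G1 X0.00 Y0.00
; layer 5
G0 Z15.00
G0 X0.00 Y0.00
G1 X10.00 Y0.00
G1 X10.00 Y28.00
G1 X0.00 Y28.00
G1 X0.00 Y0.00
; layer 6
G0 Z18.00
G0 X0.00 Y0.00
G1 X10.00 Y0.00
G1 X10.00 Y28.00
G1 X0.00 Y28.00
G1 X0.00 Y0.00
; layer 7
G0 Z21.00
G0 X0.00 Y0.00
G1 X10.00 Y0.00
G1 X10.00 Y28.00
G1 X0.00 Y28.00
G1 X0.00 Y0.00
M2 ; end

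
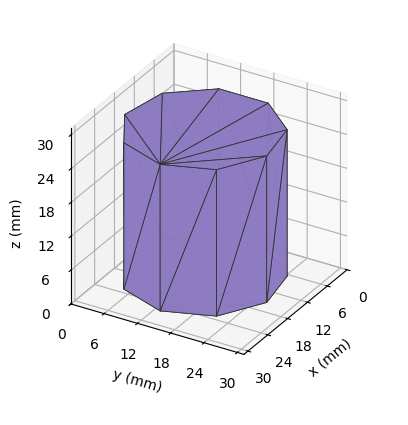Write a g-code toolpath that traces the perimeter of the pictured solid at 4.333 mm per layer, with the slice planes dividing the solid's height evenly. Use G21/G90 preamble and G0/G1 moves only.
Reading the render: the shape is a regular 9-sided prism (a cylinder approximated with 9 flat sides), circumscribed radius ≈ 13 mm, height ≈ 26 mm (dimensions read to the nearest mm from the axis ticks). For the g-code, the solid's height is divided into equal slices at the stated Δz and each level perimeter traced with G1 moves after a G0 lift.

; perimeter-only toolpath
G21 ; units = mm
G90 ; absolute positioning
G28 ; home
; layer 1
G0 Z4.333
G0 X26.000 Y13.000
G1 X22.959 Y21.356
G1 X15.257 Y25.803
G1 X6.500 Y24.258
G1 X0.784 Y17.446
G1 X0.784 Y8.554
G1 X6.500 Y1.742
G1 X15.257 Y0.197
G1 X22.959 Y4.644
G1 X26.000 Y13.000
; layer 2
G0 Z8.667
G0 X26.000 Y13.000
G1 X22.959 Y21.356
G1 X15.257 Y25.803
G1 X6.500 Y24.258
G1 X0.784 Y17.446
G1 X0.784 Y8.554
G1 X6.500 Y1.742
G1 X15.257 Y0.197
G1 X22.959 Y4.644
G1 X26.000 Y13.000
; layer 3
G0 Z13.000
G0 X26.000 Y13.000
G1 X22.959 Y21.356
G1 X15.257 Y25.803
G1 X6.500 Y24.258
G1 X0.784 Y17.446
G1 X0.784 Y8.554
G1 X6.500 Y1.742
G1 X15.257 Y0.197
G1 X22.959 Y4.644
G1 X26.000 Y13.000
; layer 4
G0 Z17.333
G0 X26.000 Y13.000
G1 X22.959 Y21.356
G1 X15.257 Y25.803
G1 X6.500 Y24.258
G1 X0.784 Y17.446
G1 X0.784 Y8.554
G1 X6.500 Y1.742
G1 X15.257 Y0.197
G1 X22.959 Y4.644
G1 X26.000 Y13.000
; layer 5
G0 Z21.667
G0 X26.000 Y13.000
G1 X22.959 Y21.356
G1 X15.257 Y25.803
G1 X6.500 Y24.258
G1 X0.784 Y17.446
G1 X0.784 Y8.554
G1 X6.500 Y1.742
G1 X15.257 Y0.197
G1 X22.959 Y4.644
G1 X26.000 Y13.000
; layer 6
G0 Z26.000
G0 X26.000 Y13.000
G1 X22.959 Y21.356
G1 X15.257 Y25.803
G1 X6.500 Y24.258
G1 X0.784 Y17.446
G1 X0.784 Y8.554
G1 X6.500 Y1.742
G1 X15.257 Y0.197
G1 X22.959 Y4.644
G1 X26.000 Y13.000
M2 ; end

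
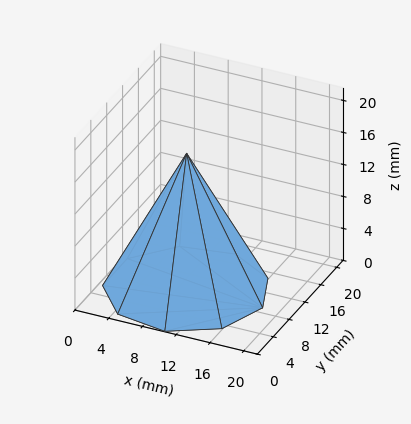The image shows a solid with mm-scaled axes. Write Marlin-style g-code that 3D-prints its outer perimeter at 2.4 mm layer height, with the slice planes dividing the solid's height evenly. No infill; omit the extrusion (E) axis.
Reading the render: the shape is a regular 9-sided pyramid, base circumscribed radius ≈ 9 mm, apex at z ≈ 17 mm (dimensions read to the nearest mm from the axis ticks). For the g-code, the solid's height is divided into equal slices at the stated Δz and each level perimeter traced with G1 moves after a G0 lift.

; perimeter-only toolpath
G21 ; units = mm
G90 ; absolute positioning
G28 ; home
; layer 1
G0 Z2.4
G0 X16.7 Y9.0
G1 X14.9 Y14.0
G1 X10.4 Y16.6
G1 X5.1 Y15.7
G1 X1.7 Y11.7
G1 X1.7 Y6.3
G1 X5.1 Y2.3
G1 X10.4 Y1.4
G1 X14.9 Y4.0
G1 X16.7 Y9.0
; layer 2
G0 Z4.9
G0 X15.4 Y9.0
G1 X13.9 Y13.1
G1 X10.1 Y15.4
G1 X5.8 Y14.6
G1 X2.9 Y11.2
G1 X2.9 Y6.8
G1 X5.8 Y3.4
G1 X10.1 Y2.6
G1 X13.9 Y4.9
G1 X15.4 Y9.0
; layer 3
G0 Z7.3
G0 X14.1 Y9.0
G1 X12.9 Y12.3
G1 X9.9 Y14.1
G1 X6.4 Y13.5
G1 X4.1 Y10.8
G1 X4.1 Y7.2
G1 X6.4 Y4.5
G1 X9.9 Y3.9
G1 X12.9 Y5.7
G1 X14.1 Y9.0
; layer 4
G0 Z9.7
G0 X12.9 Y9.0
G1 X12.0 Y11.5
G1 X9.7 Y12.8
G1 X7.1 Y12.3
G1 X5.4 Y10.3
G1 X5.4 Y7.7
G1 X7.1 Y5.7
G1 X9.7 Y5.2
G1 X12.0 Y6.5
G1 X12.9 Y9.0
; layer 5
G0 Z12.1
G0 X11.6 Y9.0
G1 X11.0 Y10.7
G1 X9.5 Y11.5
G1 X7.7 Y11.2
G1 X6.6 Y9.9
G1 X6.6 Y8.1
G1 X7.7 Y6.8
G1 X9.5 Y6.5
G1 X11.0 Y7.3
G1 X11.6 Y9.0
; layer 6
G0 Z14.6
G0 X10.3 Y9.0
G1 X10.0 Y9.8
G1 X9.2 Y10.3
G1 X8.4 Y10.1
G1 X7.8 Y9.4
G1 X7.8 Y8.6
G1 X8.4 Y7.9
G1 X9.2 Y7.7
G1 X10.0 Y8.2
G1 X10.3 Y9.0
M2 ; end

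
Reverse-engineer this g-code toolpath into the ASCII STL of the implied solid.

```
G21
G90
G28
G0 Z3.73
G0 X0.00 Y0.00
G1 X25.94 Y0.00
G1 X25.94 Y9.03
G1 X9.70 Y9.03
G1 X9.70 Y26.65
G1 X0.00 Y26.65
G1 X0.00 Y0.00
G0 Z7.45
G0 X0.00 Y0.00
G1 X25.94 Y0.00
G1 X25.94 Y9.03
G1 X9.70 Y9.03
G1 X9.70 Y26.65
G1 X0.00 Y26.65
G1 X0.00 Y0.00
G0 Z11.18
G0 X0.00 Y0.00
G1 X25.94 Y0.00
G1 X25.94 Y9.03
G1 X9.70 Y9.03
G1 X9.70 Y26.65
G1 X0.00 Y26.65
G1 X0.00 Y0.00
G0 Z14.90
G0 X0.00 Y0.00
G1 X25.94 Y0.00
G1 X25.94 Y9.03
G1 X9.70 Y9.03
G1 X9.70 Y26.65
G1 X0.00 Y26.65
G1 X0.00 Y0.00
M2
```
solid part
  facet normal 0.0000 0.0000 -1.0000
    outer loop
      vertex 25.94 9.03 0.00
      vertex 25.94 0.00 0.00
      vertex 0.00 0.00 0.00
    endloop
  endfacet
  facet normal 0.0000 0.0000 -1.0000
    outer loop
      vertex 9.70 9.03 0.00
      vertex 25.94 9.03 0.00
      vertex 0.00 0.00 0.00
    endloop
  endfacet
  facet normal 0.0000 0.0000 -1.0000
    outer loop
      vertex 9.70 26.65 0.00
      vertex 9.70 9.03 0.00
      vertex 0.00 0.00 0.00
    endloop
  endfacet
  facet normal 0.0000 0.0000 -1.0000
    outer loop
      vertex 0.00 26.65 0.00
      vertex 9.70 26.65 0.00
      vertex 0.00 0.00 0.00
    endloop
  endfacet
  facet normal 0.0000 0.0000 1.0000
    outer loop
      vertex 0.00 0.00 14.90
      vertex 25.94 0.00 14.90
      vertex 25.94 9.03 14.90
    endloop
  endfacet
  facet normal 0.0000 0.0000 1.0000
    outer loop
      vertex 0.00 0.00 14.90
      vertex 25.94 9.03 14.90
      vertex 9.70 9.03 14.90
    endloop
  endfacet
  facet normal 0.0000 0.0000 1.0000
    outer loop
      vertex 0.00 0.00 14.90
      vertex 9.70 9.03 14.90
      vertex 9.70 26.65 14.90
    endloop
  endfacet
  facet normal 0.0000 0.0000 1.0000
    outer loop
      vertex 0.00 0.00 14.90
      vertex 9.70 26.65 14.90
      vertex 0.00 26.65 14.90
    endloop
  endfacet
  facet normal 0.0000 -1.0000 0.0000
    outer loop
      vertex 0.00 0.00 0.00
      vertex 25.94 0.00 0.00
      vertex 25.94 0.00 14.90
    endloop
  endfacet
  facet normal 0.0000 -1.0000 0.0000
    outer loop
      vertex 0.00 0.00 0.00
      vertex 25.94 0.00 14.90
      vertex 0.00 0.00 14.90
    endloop
  endfacet
  facet normal 1.0000 0.0000 0.0000
    outer loop
      vertex 25.94 0.00 0.00
      vertex 25.94 9.03 0.00
      vertex 25.94 9.03 14.90
    endloop
  endfacet
  facet normal 1.0000 0.0000 0.0000
    outer loop
      vertex 25.94 0.00 0.00
      vertex 25.94 9.03 14.90
      vertex 25.94 0.00 14.90
    endloop
  endfacet
  facet normal 0.0000 1.0000 0.0000
    outer loop
      vertex 25.94 9.03 0.00
      vertex 9.70 9.03 0.00
      vertex 9.70 9.03 14.90
    endloop
  endfacet
  facet normal 0.0000 1.0000 0.0000
    outer loop
      vertex 25.94 9.03 0.00
      vertex 9.70 9.03 14.90
      vertex 25.94 9.03 14.90
    endloop
  endfacet
  facet normal 1.0000 0.0000 0.0000
    outer loop
      vertex 9.70 9.03 0.00
      vertex 9.70 26.65 0.00
      vertex 9.70 26.65 14.90
    endloop
  endfacet
  facet normal 1.0000 0.0000 0.0000
    outer loop
      vertex 9.70 9.03 0.00
      vertex 9.70 26.65 14.90
      vertex 9.70 9.03 14.90
    endloop
  endfacet
  facet normal 0.0000 1.0000 0.0000
    outer loop
      vertex 9.70 26.65 0.00
      vertex 0.00 26.65 0.00
      vertex 0.00 26.65 14.90
    endloop
  endfacet
  facet normal 0.0000 1.0000 0.0000
    outer loop
      vertex 9.70 26.65 0.00
      vertex 0.00 26.65 14.90
      vertex 9.70 26.65 14.90
    endloop
  endfacet
  facet normal -1.0000 0.0000 0.0000
    outer loop
      vertex 0.00 26.65 0.00
      vertex 0.00 0.00 0.00
      vertex 0.00 0.00 14.90
    endloop
  endfacet
  facet normal -1.0000 0.0000 0.0000
    outer loop
      vertex 0.00 26.65 0.00
      vertex 0.00 0.00 14.90
      vertex 0.00 26.65 14.90
    endloop
  endfacet
endsolid part

The G0 Z moves step by Δz≈3.73 mm. Every layer's G1 loop is the same polygon, so the solid is a straight extrusion of it from z=0 to z≈14.9. Closing with flat bottom and top caps and triangulating gives 20 facets — an L-shaped prism: outer 25.9 × 26.6 mm, arm thicknesses ≈ 9.03 mm (horizontal) and 9.7 mm (vertical), extruded 14.9 mm in z.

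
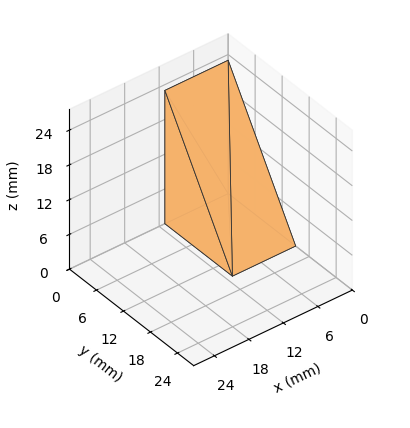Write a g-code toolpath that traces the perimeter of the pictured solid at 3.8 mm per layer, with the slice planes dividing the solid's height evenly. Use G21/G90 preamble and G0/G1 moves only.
Reading the render: the shape is a wedge (ramp): 11 × 15 mm base, rising to 23 mm along the y=0 edge and sloping linearly to z=0 at y=15 (dimensions read to the nearest mm from the axis ticks). For the g-code, the solid's height is divided into equal slices at the stated Δz and each level perimeter traced with G1 moves after a G0 lift.

; perimeter-only toolpath
G21 ; units = mm
G90 ; absolute positioning
G28 ; home
; layer 1
G0 Z3.8
G0 X0.0 Y0.0
G1 X11.0 Y0.0
G1 X11.0 Y12.5
G1 X0.0 Y12.5
G1 X0.0 Y0.0
; layer 2
G0 Z7.7
G0 X0.0 Y0.0
G1 X11.0 Y0.0
G1 X11.0 Y10.0
G1 X0.0 Y10.0
G1 X0.0 Y0.0
; layer 3
G0 Z11.5
G0 X0.0 Y0.0
G1 X11.0 Y0.0
G1 X11.0 Y7.5
G1 X0.0 Y7.5
G1 X0.0 Y0.0
; layer 4
G0 Z15.3
G0 X0.0 Y0.0
G1 X11.0 Y0.0
G1 X11.0 Y5.0
G1 X0.0 Y5.0
G1 X0.0 Y0.0
; layer 5
G0 Z19.2
G0 X0.0 Y0.0
G1 X11.0 Y0.0
G1 X11.0 Y2.5
G1 X0.0 Y2.5
G1 X0.0 Y0.0
M2 ; end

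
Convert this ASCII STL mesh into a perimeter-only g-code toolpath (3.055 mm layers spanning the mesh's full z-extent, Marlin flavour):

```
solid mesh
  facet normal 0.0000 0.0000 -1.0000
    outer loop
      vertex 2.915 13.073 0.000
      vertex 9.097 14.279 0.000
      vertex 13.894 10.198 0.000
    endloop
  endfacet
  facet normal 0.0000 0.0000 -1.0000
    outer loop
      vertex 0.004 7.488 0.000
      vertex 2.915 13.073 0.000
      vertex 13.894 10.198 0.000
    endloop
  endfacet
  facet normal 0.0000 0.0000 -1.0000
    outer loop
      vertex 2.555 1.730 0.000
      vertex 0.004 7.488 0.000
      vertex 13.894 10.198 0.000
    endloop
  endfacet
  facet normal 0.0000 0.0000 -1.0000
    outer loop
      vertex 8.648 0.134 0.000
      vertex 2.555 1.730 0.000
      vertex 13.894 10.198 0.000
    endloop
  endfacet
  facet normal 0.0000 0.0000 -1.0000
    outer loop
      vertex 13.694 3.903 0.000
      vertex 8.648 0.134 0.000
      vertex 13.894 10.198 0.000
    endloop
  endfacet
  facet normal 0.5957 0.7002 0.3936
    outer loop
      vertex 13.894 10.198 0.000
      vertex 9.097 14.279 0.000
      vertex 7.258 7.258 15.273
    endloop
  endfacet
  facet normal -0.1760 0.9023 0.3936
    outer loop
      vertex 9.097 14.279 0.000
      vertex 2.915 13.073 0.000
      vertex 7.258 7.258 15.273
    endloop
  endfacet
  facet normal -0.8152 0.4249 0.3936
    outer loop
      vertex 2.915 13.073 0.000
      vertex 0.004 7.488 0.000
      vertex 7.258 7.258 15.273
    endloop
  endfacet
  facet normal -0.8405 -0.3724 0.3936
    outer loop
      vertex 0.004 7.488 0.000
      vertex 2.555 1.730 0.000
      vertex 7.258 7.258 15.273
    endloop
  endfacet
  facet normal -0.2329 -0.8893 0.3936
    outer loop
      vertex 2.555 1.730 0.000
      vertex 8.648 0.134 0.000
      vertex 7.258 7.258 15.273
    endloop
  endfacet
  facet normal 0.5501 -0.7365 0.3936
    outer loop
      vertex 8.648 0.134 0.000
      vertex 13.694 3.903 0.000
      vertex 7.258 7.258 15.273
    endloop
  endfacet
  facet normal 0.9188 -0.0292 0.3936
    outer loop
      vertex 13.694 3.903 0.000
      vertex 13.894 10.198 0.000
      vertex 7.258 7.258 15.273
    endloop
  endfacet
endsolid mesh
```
; perimeter-only toolpath
G21 ; units = mm
G90 ; absolute positioning
G28 ; home
; layer 1
G0 Z3.055
G0 X12.567 Y9.610
G1 X8.729 Y12.875
G1 X3.784 Y11.910
G1 X1.455 Y7.442
G1 X3.496 Y2.836
G1 X8.370 Y1.559
G1 X12.407 Y4.574
G1 X12.567 Y9.610
; layer 2
G0 Z6.109
G0 X11.240 Y9.022
G1 X8.361 Y11.471
G1 X4.652 Y10.747
G1 X2.906 Y7.396
G1 X4.436 Y3.941
G1 X8.092 Y2.984
G1 X11.120 Y5.245
G1 X11.240 Y9.022
; layer 3
G0 Z9.164
G0 X9.912 Y8.434
G1 X7.994 Y10.066
G1 X5.521 Y9.584
G1 X4.356 Y7.350
G1 X5.377 Y5.047
G1 X7.814 Y4.408
G1 X9.832 Y5.916
G1 X9.912 Y8.434
; layer 4
G0 Z12.218
G0 X8.585 Y7.846
G1 X7.626 Y8.662
G1 X6.389 Y8.421
G1 X5.807 Y7.304
G1 X6.317 Y6.152
G1 X7.536 Y5.833
G1 X8.545 Y6.587
G1 X8.585 Y7.846
M2 ; end

The solid is a regular 7-sided pyramid, base circumscribed radius ≈ 7.26 mm, apex at z ≈ 15.3 mm. Slicing at Δz = 3.055 mm — 5 equal slices spanning the solid's height, so layer i sits at z = i·h/5 — gives 4 non-empty perimeters. Each is a 7-segment closed polygon; G0 lifts to the layer z and rapids to the start vertex, then G1 traces the edges. The cross-section shrinks linearly with z (the slice at the apex is degenerate and omitted).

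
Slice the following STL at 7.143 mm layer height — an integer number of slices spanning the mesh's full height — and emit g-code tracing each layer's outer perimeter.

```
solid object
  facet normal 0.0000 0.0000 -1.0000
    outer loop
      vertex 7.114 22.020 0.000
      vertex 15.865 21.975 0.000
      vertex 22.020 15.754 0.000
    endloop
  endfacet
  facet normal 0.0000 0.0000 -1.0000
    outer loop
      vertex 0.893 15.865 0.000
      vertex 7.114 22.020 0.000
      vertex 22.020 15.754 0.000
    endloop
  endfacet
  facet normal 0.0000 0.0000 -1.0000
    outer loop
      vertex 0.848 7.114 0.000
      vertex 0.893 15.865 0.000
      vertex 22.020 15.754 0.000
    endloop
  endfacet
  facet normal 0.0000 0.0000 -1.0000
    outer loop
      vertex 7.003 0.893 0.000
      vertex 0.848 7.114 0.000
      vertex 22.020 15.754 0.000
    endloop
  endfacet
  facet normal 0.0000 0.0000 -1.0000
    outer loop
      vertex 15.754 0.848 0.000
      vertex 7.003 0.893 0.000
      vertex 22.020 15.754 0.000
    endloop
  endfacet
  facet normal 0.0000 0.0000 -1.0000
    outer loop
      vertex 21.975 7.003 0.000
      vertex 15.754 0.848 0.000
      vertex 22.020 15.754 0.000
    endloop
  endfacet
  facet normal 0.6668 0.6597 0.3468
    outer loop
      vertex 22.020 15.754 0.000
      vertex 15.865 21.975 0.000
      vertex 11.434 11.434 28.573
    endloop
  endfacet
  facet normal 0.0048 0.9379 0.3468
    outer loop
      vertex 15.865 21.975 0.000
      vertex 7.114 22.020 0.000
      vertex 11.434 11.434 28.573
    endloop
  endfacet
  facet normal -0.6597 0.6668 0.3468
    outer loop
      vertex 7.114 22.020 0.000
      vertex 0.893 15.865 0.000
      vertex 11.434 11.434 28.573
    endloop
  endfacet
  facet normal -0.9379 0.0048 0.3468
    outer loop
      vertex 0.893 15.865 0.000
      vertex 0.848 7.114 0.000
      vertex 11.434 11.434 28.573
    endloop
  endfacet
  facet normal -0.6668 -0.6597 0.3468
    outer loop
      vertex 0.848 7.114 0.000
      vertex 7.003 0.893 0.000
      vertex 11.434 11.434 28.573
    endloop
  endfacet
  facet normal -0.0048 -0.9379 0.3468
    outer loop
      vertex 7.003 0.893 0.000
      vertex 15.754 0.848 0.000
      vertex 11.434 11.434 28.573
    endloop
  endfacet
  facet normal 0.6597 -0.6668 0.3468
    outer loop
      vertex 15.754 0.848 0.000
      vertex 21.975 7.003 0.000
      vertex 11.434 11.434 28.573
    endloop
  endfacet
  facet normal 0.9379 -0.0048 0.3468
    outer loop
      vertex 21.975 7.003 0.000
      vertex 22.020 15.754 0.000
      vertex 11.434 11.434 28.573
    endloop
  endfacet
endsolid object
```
; perimeter-only toolpath
G21 ; units = mm
G90 ; absolute positioning
G28 ; home
; layer 1
G0 Z7.143
G0 X19.373 Y14.674
G1 X14.757 Y19.340
G1 X8.194 Y19.373
G1 X3.528 Y14.757
G1 X3.494 Y8.194
G1 X8.111 Y3.528
G1 X14.674 Y3.494
G1 X19.340 Y8.111
G1 X19.373 Y14.674
; layer 2
G0 Z14.287
G0 X16.727 Y13.594
G1 X13.649 Y16.704
G1 X9.274 Y16.727
G1 X6.163 Y13.649
G1 X6.141 Y9.274
G1 X9.218 Y6.163
G1 X13.594 Y6.141
G1 X16.704 Y9.218
G1 X16.727 Y13.594
; layer 3
G0 Z21.430
G0 X14.081 Y12.514
G1 X12.542 Y14.069
G1 X10.354 Y14.081
G1 X8.799 Y12.542
G1 X8.787 Y10.354
G1 X10.326 Y8.799
G1 X12.514 Y8.787
G1 X14.069 Y10.326
G1 X14.081 Y12.514
M2 ; end

The solid is a regular 8-sided pyramid, base circumscribed radius ≈ 11.4 mm, apex at z ≈ 28.6 mm. Slicing at Δz = 7.143 mm — 4 equal slices spanning the solid's height, so layer i sits at z = i·h/4 — gives 3 non-empty perimeters. Each is a 8-segment closed polygon; G0 lifts to the layer z and rapids to the start vertex, then G1 traces the edges. The cross-section shrinks linearly with z (the slice at the apex is degenerate and omitted).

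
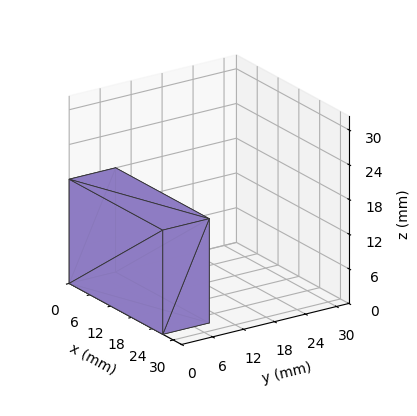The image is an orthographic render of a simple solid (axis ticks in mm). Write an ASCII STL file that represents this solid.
Reading the render: the shape is a rectangular box, roughly 27 × 9 mm footprint and 18 mm tall (dimensions read to the nearest mm from the axis ticks). For the STL, each face is triangulated and given an outward normal.

solid part
  facet normal 0.0000 0.0000 -1.0000
    outer loop
      vertex 27.000 9.000 0.000
      vertex 27.000 0.000 0.000
      vertex 0.000 0.000 0.000
    endloop
  endfacet
  facet normal 0.0000 0.0000 -1.0000
    outer loop
      vertex 0.000 9.000 0.000
      vertex 27.000 9.000 0.000
      vertex 0.000 0.000 0.000
    endloop
  endfacet
  facet normal 0.0000 0.0000 1.0000
    outer loop
      vertex 0.000 0.000 18.000
      vertex 27.000 0.000 18.000
      vertex 27.000 9.000 18.000
    endloop
  endfacet
  facet normal 0.0000 0.0000 1.0000
    outer loop
      vertex 0.000 0.000 18.000
      vertex 27.000 9.000 18.000
      vertex 0.000 9.000 18.000
    endloop
  endfacet
  facet normal 0.0000 -1.0000 0.0000
    outer loop
      vertex 0.000 0.000 0.000
      vertex 27.000 0.000 0.000
      vertex 27.000 0.000 18.000
    endloop
  endfacet
  facet normal 0.0000 -1.0000 0.0000
    outer loop
      vertex 0.000 0.000 0.000
      vertex 27.000 0.000 18.000
      vertex 0.000 0.000 18.000
    endloop
  endfacet
  facet normal 0.0000 1.0000 0.0000
    outer loop
      vertex 27.000 9.000 18.000
      vertex 27.000 9.000 0.000
      vertex 0.000 9.000 0.000
    endloop
  endfacet
  facet normal 0.0000 1.0000 0.0000
    outer loop
      vertex 0.000 9.000 18.000
      vertex 27.000 9.000 18.000
      vertex 0.000 9.000 0.000
    endloop
  endfacet
  facet normal -1.0000 0.0000 0.0000
    outer loop
      vertex 0.000 9.000 18.000
      vertex 0.000 9.000 0.000
      vertex 0.000 0.000 0.000
    endloop
  endfacet
  facet normal -1.0000 0.0000 0.0000
    outer loop
      vertex 0.000 0.000 18.000
      vertex 0.000 9.000 18.000
      vertex 0.000 0.000 0.000
    endloop
  endfacet
  facet normal 1.0000 0.0000 0.0000
    outer loop
      vertex 27.000 0.000 0.000
      vertex 27.000 9.000 0.000
      vertex 27.000 9.000 18.000
    endloop
  endfacet
  facet normal 1.0000 0.0000 0.0000
    outer loop
      vertex 27.000 0.000 0.000
      vertex 27.000 9.000 18.000
      vertex 27.000 0.000 18.000
    endloop
  endfacet
endsolid part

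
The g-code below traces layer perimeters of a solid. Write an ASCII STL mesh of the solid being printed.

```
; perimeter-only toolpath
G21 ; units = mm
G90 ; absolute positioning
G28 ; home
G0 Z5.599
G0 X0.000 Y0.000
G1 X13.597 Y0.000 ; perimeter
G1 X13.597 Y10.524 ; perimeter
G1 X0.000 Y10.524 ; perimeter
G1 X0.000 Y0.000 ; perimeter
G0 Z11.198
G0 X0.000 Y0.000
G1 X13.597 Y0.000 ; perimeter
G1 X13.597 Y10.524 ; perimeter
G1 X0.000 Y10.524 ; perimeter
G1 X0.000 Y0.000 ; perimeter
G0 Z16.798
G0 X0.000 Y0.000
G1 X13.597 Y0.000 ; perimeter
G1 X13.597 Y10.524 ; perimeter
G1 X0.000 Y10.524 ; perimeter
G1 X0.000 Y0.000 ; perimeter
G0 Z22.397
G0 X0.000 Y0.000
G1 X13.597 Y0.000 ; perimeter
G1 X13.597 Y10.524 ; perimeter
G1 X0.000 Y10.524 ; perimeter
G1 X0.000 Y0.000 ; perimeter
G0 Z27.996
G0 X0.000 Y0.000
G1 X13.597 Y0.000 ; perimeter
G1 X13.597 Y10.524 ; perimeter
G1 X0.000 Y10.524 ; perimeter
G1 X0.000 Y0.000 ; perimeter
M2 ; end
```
solid part
  facet normal 0.0000 0.0000 -1.0000
    outer loop
      vertex 13.597 10.524 0.000
      vertex 13.597 0.000 0.000
      vertex 0.000 0.000 0.000
    endloop
  endfacet
  facet normal 0.0000 0.0000 -1.0000
    outer loop
      vertex 0.000 10.524 0.000
      vertex 13.597 10.524 0.000
      vertex 0.000 0.000 0.000
    endloop
  endfacet
  facet normal 0.0000 0.0000 1.0000
    outer loop
      vertex 0.000 0.000 27.996
      vertex 13.597 0.000 27.996
      vertex 13.597 10.524 27.996
    endloop
  endfacet
  facet normal 0.0000 0.0000 1.0000
    outer loop
      vertex 0.000 0.000 27.996
      vertex 13.597 10.524 27.996
      vertex 0.000 10.524 27.996
    endloop
  endfacet
  facet normal 0.0000 -1.0000 0.0000
    outer loop
      vertex 0.000 0.000 0.000
      vertex 13.597 0.000 0.000
      vertex 13.597 0.000 27.996
    endloop
  endfacet
  facet normal 0.0000 -1.0000 0.0000
    outer loop
      vertex 0.000 0.000 0.000
      vertex 13.597 0.000 27.996
      vertex 0.000 0.000 27.996
    endloop
  endfacet
  facet normal 0.0000 1.0000 0.0000
    outer loop
      vertex 13.597 10.524 27.996
      vertex 13.597 10.524 0.000
      vertex 0.000 10.524 0.000
    endloop
  endfacet
  facet normal 0.0000 1.0000 0.0000
    outer loop
      vertex 0.000 10.524 27.996
      vertex 13.597 10.524 27.996
      vertex 0.000 10.524 0.000
    endloop
  endfacet
  facet normal -1.0000 0.0000 0.0000
    outer loop
      vertex 0.000 10.524 27.996
      vertex 0.000 10.524 0.000
      vertex 0.000 0.000 0.000
    endloop
  endfacet
  facet normal -1.0000 0.0000 0.0000
    outer loop
      vertex 0.000 0.000 27.996
      vertex 0.000 10.524 27.996
      vertex 0.000 0.000 0.000
    endloop
  endfacet
  facet normal 1.0000 0.0000 0.0000
    outer loop
      vertex 13.597 0.000 0.000
      vertex 13.597 10.524 0.000
      vertex 13.597 10.524 27.996
    endloop
  endfacet
  facet normal 1.0000 0.0000 0.0000
    outer loop
      vertex 13.597 0.000 0.000
      vertex 13.597 10.524 27.996
      vertex 13.597 0.000 27.996
    endloop
  endfacet
endsolid part

The G0 Z moves step by Δz≈5.599 mm. Every layer's G1 loop is the same polygon, so the solid is a straight extrusion of it from z=0 to z≈28. Closing with flat bottom and top caps and triangulating gives 12 facets — a rectangular box, roughly 13.6 × 10.5 mm footprint and 28 mm tall.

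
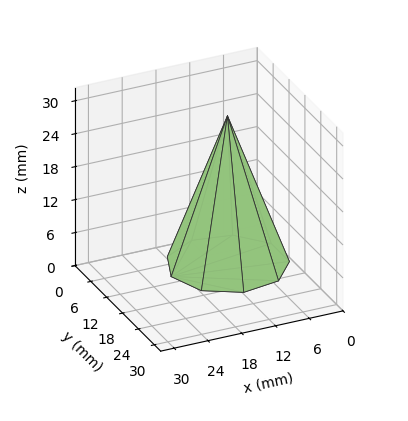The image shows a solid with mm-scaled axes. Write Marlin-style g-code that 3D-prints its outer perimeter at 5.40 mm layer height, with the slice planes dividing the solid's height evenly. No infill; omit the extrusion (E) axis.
Reading the render: the shape is a regular 9-sided pyramid, base circumscribed radius ≈ 10 mm, apex at z ≈ 27 mm (dimensions read to the nearest mm from the axis ticks). For the g-code, the solid's height is divided into equal slices at the stated Δz and each level perimeter traced with G1 moves after a G0 lift.

; perimeter-only toolpath
G21 ; units = mm
G90 ; absolute positioning
G28 ; home
; layer 1
G0 Z5.40
G0 X18.00 Y10.00
G1 X16.13 Y15.14
G1 X11.39 Y17.88
G1 X6.00 Y16.93
G1 X2.48 Y12.74
G1 X2.48 Y7.26
G1 X6.00 Y3.07
G1 X11.39 Y2.12
G1 X16.13 Y4.86
G1 X18.00 Y10.00
; layer 2
G0 Z10.80
G0 X16.00 Y10.00
G1 X14.60 Y13.86
G1 X11.04 Y15.91
G1 X7.00 Y15.20
G1 X4.36 Y12.05
G1 X4.36 Y7.95
G1 X7.00 Y4.80
G1 X11.04 Y4.09
G1 X14.60 Y6.14
G1 X16.00 Y10.00
; layer 3
G0 Z16.20
G0 X14.00 Y10.00
G1 X13.06 Y12.57
G1 X10.70 Y13.94
G1 X8.00 Y13.46
G1 X6.24 Y11.37
G1 X6.24 Y8.63
G1 X8.00 Y6.54
G1 X10.70 Y6.06
G1 X13.06 Y7.43
G1 X14.00 Y10.00
; layer 4
G0 Z21.60
G0 X12.00 Y10.00
G1 X11.53 Y11.29
G1 X10.35 Y11.97
G1 X9.00 Y11.73
G1 X8.12 Y10.68
G1 X8.12 Y9.32
G1 X9.00 Y8.27
G1 X10.35 Y8.03
G1 X11.53 Y8.71
G1 X12.00 Y10.00
M2 ; end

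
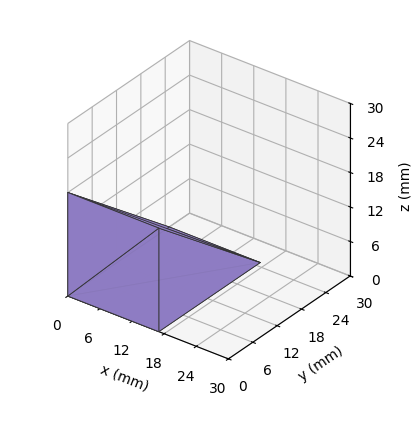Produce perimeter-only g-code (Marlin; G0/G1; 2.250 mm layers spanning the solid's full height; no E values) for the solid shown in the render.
Reading the render: the shape is a wedge (ramp): 17 × 25 mm base, rising to 18 mm along the y=0 edge and sloping linearly to z=0 at y=25 (dimensions read to the nearest mm from the axis ticks). For the g-code, the solid's height is divided into equal slices at the stated Δz and each level perimeter traced with G1 moves after a G0 lift.

; perimeter-only toolpath
G21 ; units = mm
G90 ; absolute positioning
G28 ; home
; layer 1
G0 Z2.250
G0 X0.000 Y0.000
G1 X17.000 Y0.000
G1 X17.000 Y21.875
G1 X0.000 Y21.875
G1 X0.000 Y0.000
; layer 2
G0 Z4.500
G0 X0.000 Y0.000
G1 X17.000 Y0.000
G1 X17.000 Y18.750
G1 X0.000 Y18.750
G1 X0.000 Y0.000
; layer 3
G0 Z6.750
G0 X0.000 Y0.000
G1 X17.000 Y0.000
G1 X17.000 Y15.625
G1 X0.000 Y15.625
G1 X0.000 Y0.000
; layer 4
G0 Z9.000
G0 X0.000 Y0.000
G1 X17.000 Y0.000
G1 X17.000 Y12.500
G1 X0.000 Y12.500
G1 X0.000 Y0.000
; layer 5
G0 Z11.250
G0 X0.000 Y0.000
G1 X17.000 Y0.000
G1 X17.000 Y9.375
G1 X0.000 Y9.375
G1 X0.000 Y0.000
; layer 6
G0 Z13.500
G0 X0.000 Y0.000
G1 X17.000 Y0.000
G1 X17.000 Y6.250
G1 X0.000 Y6.250
G1 X0.000 Y0.000
; layer 7
G0 Z15.750
G0 X0.000 Y0.000
G1 X17.000 Y0.000
G1 X17.000 Y3.125
G1 X0.000 Y3.125
G1 X0.000 Y0.000
M2 ; end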